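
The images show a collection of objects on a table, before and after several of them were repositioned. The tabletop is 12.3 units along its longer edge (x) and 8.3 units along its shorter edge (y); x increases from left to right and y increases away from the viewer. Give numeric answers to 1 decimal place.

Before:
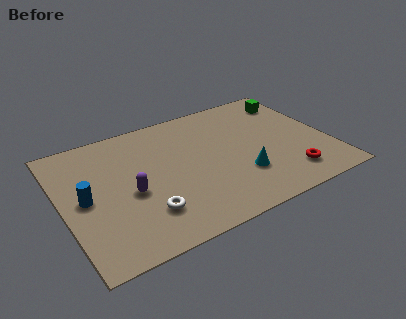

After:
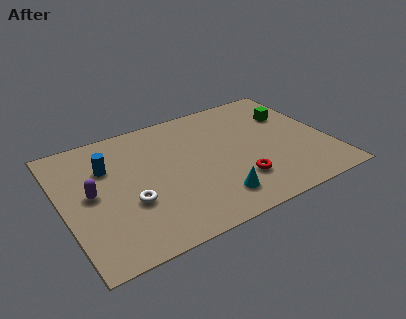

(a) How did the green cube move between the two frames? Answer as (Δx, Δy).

(-0.3, -1.0)

The green cube started near (11.2, 6.7) and ended near (10.9, 5.7).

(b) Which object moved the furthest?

the red torus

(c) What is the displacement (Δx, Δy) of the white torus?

(-0.6, 0.9)

From the two frames, the white torus sits at roughly (3.5, 2.1) before and (2.9, 3.0) after.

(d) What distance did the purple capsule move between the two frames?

1.8

From (3.0, 3.6) to (1.3, 4.3), the purple capsule covered √(1.7² + 0.7²) ≈ 1.8 units.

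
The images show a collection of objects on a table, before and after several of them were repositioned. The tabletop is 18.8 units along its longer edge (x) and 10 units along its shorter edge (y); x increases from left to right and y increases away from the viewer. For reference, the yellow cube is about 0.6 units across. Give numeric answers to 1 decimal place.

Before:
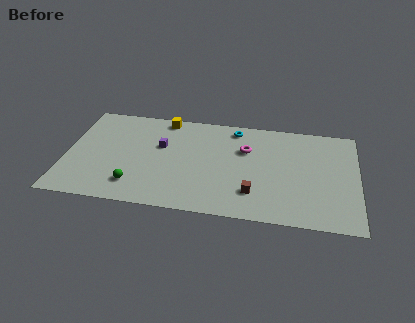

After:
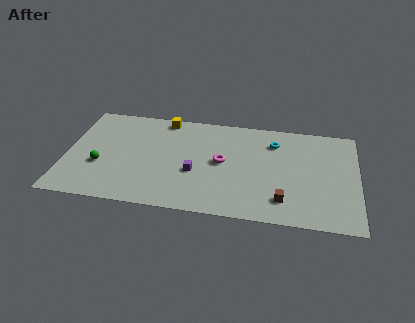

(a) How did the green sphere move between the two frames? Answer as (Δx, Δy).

(-2.3, 1.6)

From the two frames, the green sphere sits at roughly (4.6, 2.1) before and (2.3, 3.7) after.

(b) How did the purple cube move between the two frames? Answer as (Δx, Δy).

(2.3, -2.3)

The purple cube started near (6.1, 6.2) and ended near (8.4, 3.9).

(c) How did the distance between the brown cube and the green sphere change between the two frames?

+4.3

Before: roughly 7.6 units apart; after: 11.9. That's 4.3 units further apart.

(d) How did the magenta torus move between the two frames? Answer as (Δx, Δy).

(-1.5, -1.5)

From the two frames, the magenta torus sits at roughly (11.6, 6.7) before and (10.1, 5.2) after.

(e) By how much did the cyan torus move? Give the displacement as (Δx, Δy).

(2.6, -1.0)

From the two frames, the cyan torus sits at roughly (10.8, 8.7) before and (13.4, 7.7) after.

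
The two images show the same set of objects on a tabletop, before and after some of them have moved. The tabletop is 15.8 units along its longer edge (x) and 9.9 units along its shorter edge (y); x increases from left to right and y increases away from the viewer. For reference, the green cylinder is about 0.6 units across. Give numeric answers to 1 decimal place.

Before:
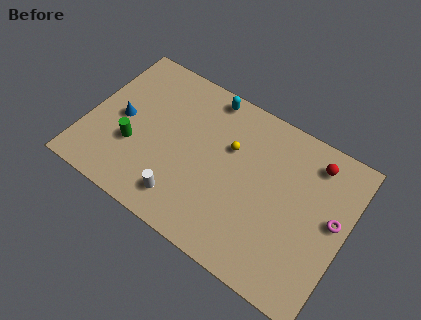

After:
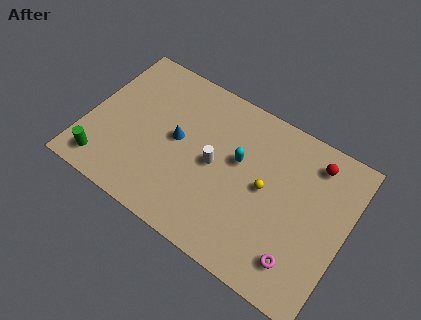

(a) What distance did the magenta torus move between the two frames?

3.7

The magenta torus was near (15.0, 5.4) before and (13.5, 2.0) after, so it travelled √(1.5² + 3.4²) ≈ 3.7 units.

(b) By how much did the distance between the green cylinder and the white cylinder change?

+3.4

The distance was about 3.8 in the first image and 7.2 in the second, so they moved 3.4 units further apart.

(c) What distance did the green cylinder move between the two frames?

2.5

The green cylinder was near (3.0, 3.5) before and (1.5, 1.5) after, so it travelled √(1.5² + 2.0²) ≈ 2.5 units.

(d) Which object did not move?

the red sphere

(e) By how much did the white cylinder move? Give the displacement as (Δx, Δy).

(1.4, 3.1)

From the two frames, the white cylinder sits at roughly (6.4, 1.8) before and (7.8, 4.9) after.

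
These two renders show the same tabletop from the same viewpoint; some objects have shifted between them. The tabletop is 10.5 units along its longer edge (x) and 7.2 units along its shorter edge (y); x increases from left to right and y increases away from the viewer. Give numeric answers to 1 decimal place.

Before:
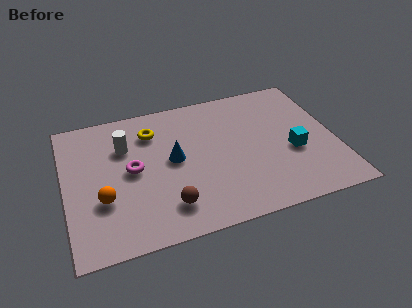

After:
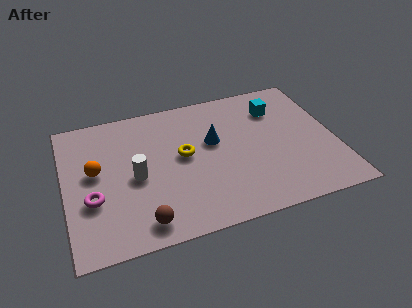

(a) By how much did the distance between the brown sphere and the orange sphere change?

+0.8

Before: roughly 2.6 units apart; after: 3.4. That's 0.8 units further apart.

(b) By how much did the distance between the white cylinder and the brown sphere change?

-1.5

Before: roughly 3.8 units apart; after: 2.3. That's 1.5 units closer together.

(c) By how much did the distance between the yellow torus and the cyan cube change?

-1.8

They were about 5.9 units apart before and 4.1 after — 1.8 units closer together.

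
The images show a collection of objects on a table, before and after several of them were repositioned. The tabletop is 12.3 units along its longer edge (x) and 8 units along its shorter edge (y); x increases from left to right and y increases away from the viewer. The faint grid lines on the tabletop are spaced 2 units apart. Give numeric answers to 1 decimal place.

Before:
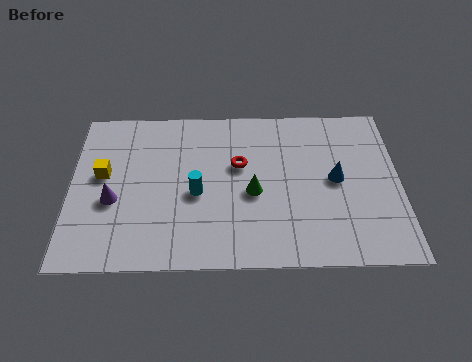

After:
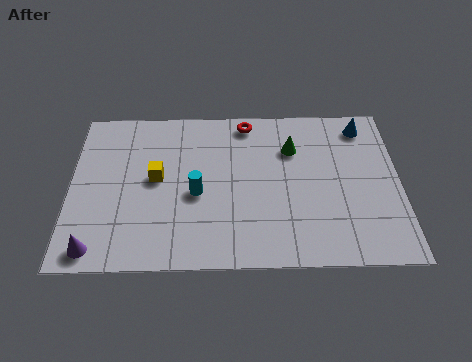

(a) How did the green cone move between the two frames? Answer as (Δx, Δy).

(1.5, 2.2)

The green cone started near (6.8, 3.5) and ended near (8.3, 5.7).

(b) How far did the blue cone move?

2.9

From (9.9, 4.1) to (11.0, 6.8), the blue cone covered √(1.1² + 2.7²) ≈ 2.9 units.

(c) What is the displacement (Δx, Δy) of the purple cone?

(-0.6, -2.3)

The purple cone started near (1.6, 3.2) and ended near (1.0, 0.9).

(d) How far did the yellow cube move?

2.0

The yellow cube was near (1.2, 4.5) before and (3.2, 4.3) after, so it travelled √(2.0² + 0.2²) ≈ 2.0 units.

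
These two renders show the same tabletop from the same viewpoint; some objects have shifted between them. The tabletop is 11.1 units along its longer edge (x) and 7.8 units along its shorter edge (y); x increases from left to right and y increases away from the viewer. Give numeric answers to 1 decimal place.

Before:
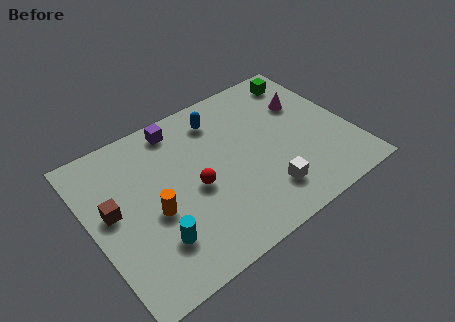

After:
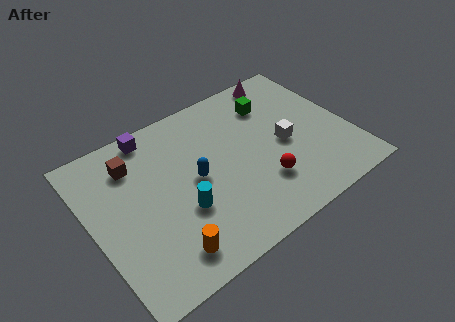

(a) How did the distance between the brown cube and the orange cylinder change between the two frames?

+2.8

Before: roughly 1.9 units apart; after: 4.7. That's 2.8 units further apart.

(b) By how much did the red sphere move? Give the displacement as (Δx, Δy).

(2.7, -1.3)

The red sphere started near (4.3, 3.5) and ended near (7.0, 2.2).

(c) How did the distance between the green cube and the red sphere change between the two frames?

-2.4

They were about 6.3 units apart before and 3.9 after — 2.4 units closer together.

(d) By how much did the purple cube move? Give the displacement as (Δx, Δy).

(-1.1, 0.2)

The purple cube was at about (4.2, 6.8) and moved to about (3.1, 7.0).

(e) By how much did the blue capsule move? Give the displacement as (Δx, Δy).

(-1.5, -2.4)

From the two frames, the blue capsule sits at roughly (5.9, 6.3) before and (4.4, 3.9) after.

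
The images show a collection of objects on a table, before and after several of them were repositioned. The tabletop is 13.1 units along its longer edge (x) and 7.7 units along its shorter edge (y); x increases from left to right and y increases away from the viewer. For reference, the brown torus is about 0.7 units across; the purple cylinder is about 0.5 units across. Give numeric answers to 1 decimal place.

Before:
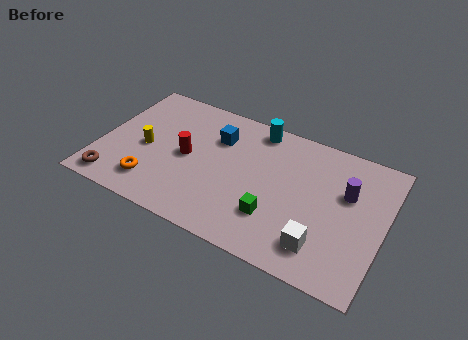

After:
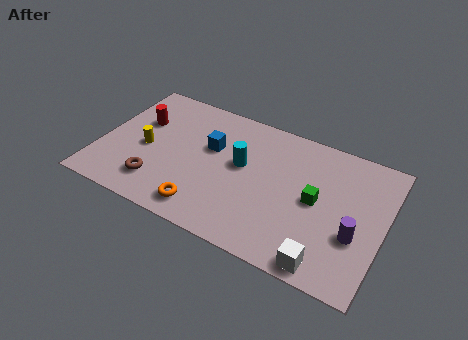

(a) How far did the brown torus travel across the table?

2.0

The brown torus moved from about (1.0, 1.0) to (2.9, 1.7), a distance of √(1.9² + 0.7²) ≈ 2.0.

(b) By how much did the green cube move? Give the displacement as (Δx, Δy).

(1.7, 1.7)

The green cube started near (8.3, 2.2) and ended near (10.0, 3.9).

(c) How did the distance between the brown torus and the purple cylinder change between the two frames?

-1.9

They were about 11.0 units apart before and 9.1 after — 1.9 units closer together.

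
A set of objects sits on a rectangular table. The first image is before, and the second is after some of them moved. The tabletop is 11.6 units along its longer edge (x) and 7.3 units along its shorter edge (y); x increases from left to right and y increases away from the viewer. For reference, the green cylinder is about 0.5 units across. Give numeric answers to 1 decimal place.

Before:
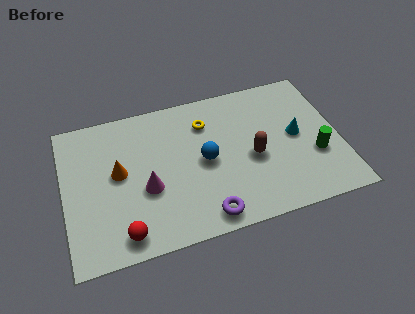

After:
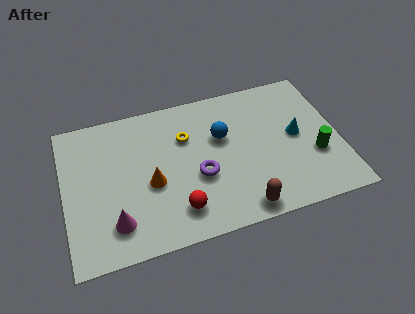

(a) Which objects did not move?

the cyan cone and the green cylinder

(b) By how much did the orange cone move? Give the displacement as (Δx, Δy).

(1.3, -0.9)

The orange cone started near (2.3, 4.0) and ended near (3.6, 3.1).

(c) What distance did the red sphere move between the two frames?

2.4

The red sphere was near (2.3, 1.0) before and (4.6, 1.5) after, so it travelled √(2.3² + 0.5²) ≈ 2.4 units.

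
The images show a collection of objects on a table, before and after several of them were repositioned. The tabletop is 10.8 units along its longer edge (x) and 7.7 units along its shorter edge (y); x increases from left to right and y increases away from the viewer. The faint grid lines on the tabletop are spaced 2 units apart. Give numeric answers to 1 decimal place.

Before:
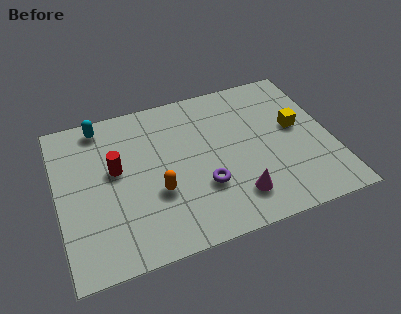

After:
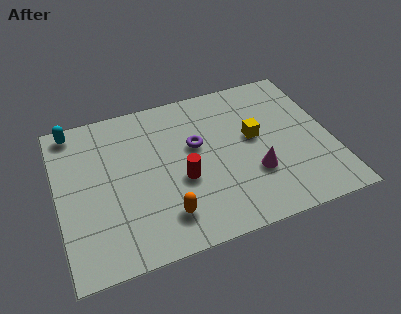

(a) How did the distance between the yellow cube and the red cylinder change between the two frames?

-4.0

They were about 7.2 units apart before and 3.2 after — 4.0 units closer together.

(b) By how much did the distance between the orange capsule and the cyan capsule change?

+1.8

The distance was about 4.4 in the first image and 6.2 in the second, so they moved 1.8 units further apart.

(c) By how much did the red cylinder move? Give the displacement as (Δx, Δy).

(2.5, -1.3)

From the two frames, the red cylinder sits at roughly (2.3, 4.4) before and (4.8, 3.1) after.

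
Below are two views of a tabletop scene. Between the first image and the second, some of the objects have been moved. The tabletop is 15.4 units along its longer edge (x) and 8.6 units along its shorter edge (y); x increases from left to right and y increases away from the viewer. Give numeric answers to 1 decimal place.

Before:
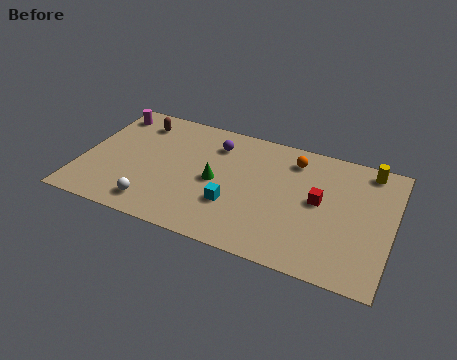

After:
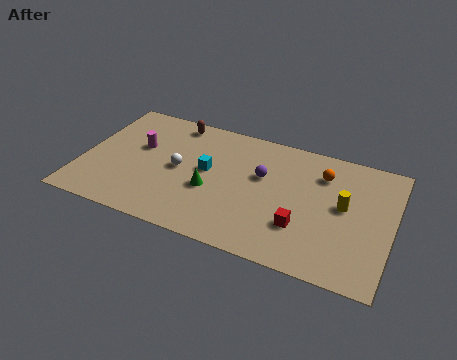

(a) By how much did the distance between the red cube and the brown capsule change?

-1.2

They were about 9.7 units apart before and 8.5 after — 1.2 units closer together.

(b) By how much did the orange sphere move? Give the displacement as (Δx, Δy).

(1.5, -0.5)

From the two frames, the orange sphere sits at roughly (10.3, 7.0) before and (11.8, 6.5) after.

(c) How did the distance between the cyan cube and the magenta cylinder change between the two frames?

-4.6

The distance was about 8.1 in the first image and 3.5 in the second, so they moved 4.6 units closer together.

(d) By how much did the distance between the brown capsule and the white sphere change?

-2.4

Before: roughly 5.8 units apart; after: 3.4. That's 2.4 units closer together.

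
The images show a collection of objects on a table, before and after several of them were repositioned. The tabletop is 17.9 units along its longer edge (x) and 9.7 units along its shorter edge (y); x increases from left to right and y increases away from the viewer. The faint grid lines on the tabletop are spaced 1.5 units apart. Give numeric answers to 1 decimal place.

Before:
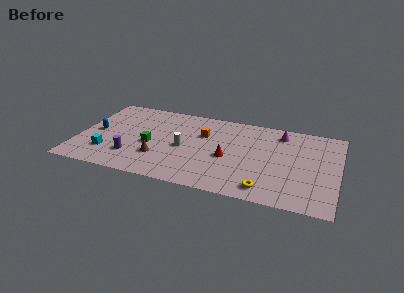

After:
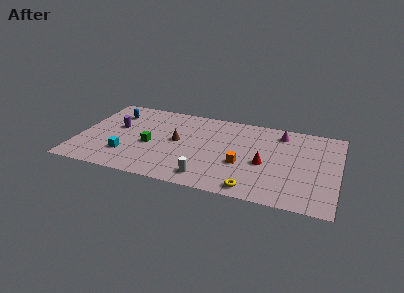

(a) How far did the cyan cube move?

1.3

The cyan cube was near (2.2, 2.5) before and (3.5, 2.6) after, so it travelled √(1.3² + 0.1²) ≈ 1.3 units.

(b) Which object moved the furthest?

the orange cube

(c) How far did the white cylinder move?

3.6

From (7.3, 4.5) to (9.2, 1.5), the white cylinder covered √(1.9² + 3.0²) ≈ 3.6 units.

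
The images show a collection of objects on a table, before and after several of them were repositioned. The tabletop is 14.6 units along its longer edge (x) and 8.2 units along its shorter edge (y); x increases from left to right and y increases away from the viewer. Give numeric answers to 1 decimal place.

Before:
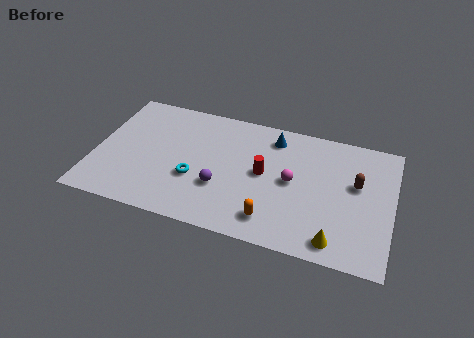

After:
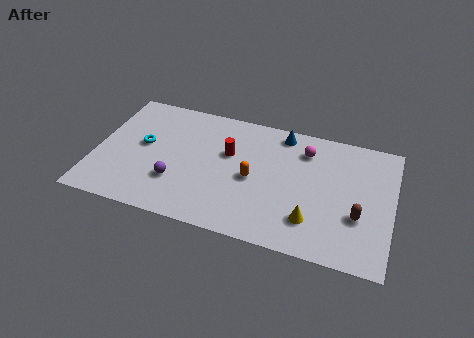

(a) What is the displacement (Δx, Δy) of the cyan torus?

(-2.7, 1.5)

From the two frames, the cyan torus sits at roughly (5.0, 3.0) before and (2.3, 4.5) after.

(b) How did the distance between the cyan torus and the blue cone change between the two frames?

+2.0

They were about 5.2 units apart before and 7.2 after — 2.0 units further apart.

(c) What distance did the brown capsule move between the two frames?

2.0

The brown capsule moved from about (12.8, 4.9) to (13.0, 2.9), a distance of √(0.2² + 2.0²) ≈ 2.0.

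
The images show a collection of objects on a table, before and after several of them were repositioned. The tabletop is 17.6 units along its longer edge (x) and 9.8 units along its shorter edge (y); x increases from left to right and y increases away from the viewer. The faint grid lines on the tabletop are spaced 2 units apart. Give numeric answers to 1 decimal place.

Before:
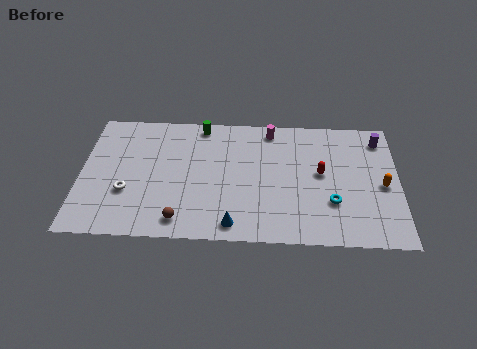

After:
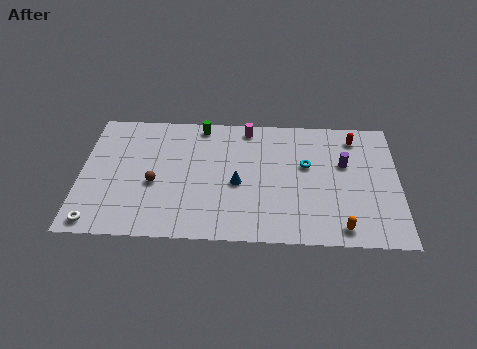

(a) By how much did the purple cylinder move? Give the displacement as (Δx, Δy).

(-2.0, -2.0)

The purple cylinder was at about (16.6, 8.1) and moved to about (14.6, 6.1).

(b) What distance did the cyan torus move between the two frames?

3.1

The cyan torus moved from about (13.9, 3.1) to (12.5, 5.9), a distance of √(1.4² + 2.8²) ≈ 3.1.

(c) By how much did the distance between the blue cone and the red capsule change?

+1.3

Before: roughly 6.3 units apart; after: 7.6. That's 1.3 units further apart.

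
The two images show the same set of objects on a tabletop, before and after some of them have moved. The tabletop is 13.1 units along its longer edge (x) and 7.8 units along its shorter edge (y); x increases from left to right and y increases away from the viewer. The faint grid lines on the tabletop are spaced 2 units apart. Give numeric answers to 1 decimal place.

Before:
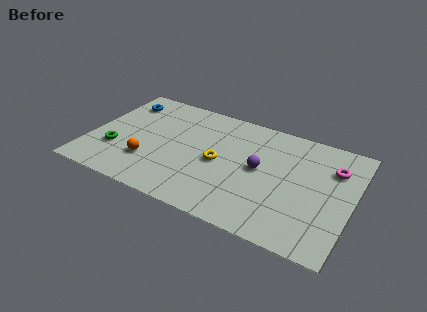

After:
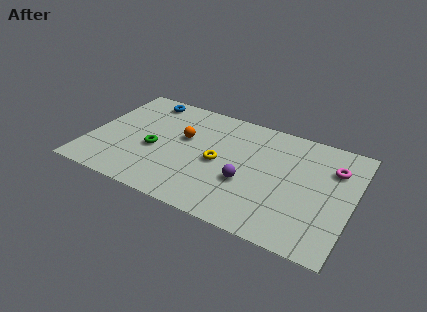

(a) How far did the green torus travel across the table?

2.1

From (1.4, 2.5) to (3.3, 3.3), the green torus covered √(1.9² + 0.8²) ≈ 2.1 units.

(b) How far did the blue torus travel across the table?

1.3

The blue torus was near (1.2, 6.2) before and (2.3, 6.8) after, so it travelled √(1.1² + 0.6²) ≈ 1.3 units.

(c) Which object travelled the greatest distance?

the orange sphere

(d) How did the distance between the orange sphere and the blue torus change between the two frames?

-1.2

They were about 4.3 units apart before and 3.1 after — 1.2 units closer together.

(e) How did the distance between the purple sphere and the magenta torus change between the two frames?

+1.0

They were about 3.8 units apart before and 4.8 after — 1.0 units further apart.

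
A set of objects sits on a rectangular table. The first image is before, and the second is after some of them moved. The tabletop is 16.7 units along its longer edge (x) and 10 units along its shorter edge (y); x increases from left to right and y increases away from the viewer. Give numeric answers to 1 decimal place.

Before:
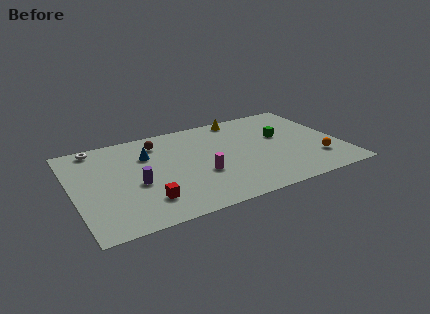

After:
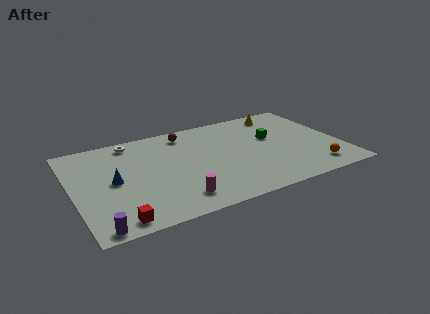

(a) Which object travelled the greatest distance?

the purple cylinder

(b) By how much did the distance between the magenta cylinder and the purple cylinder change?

+1.0

The distance was about 4.0 in the first image and 5.0 in the second, so they moved 1.0 units further apart.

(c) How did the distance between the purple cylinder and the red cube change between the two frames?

-0.7

They were about 1.9 units apart before and 1.2 after — 0.7 units closer together.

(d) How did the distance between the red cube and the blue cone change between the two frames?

-0.8

Before: roughly 4.7 units apart; after: 3.9. That's 0.8 units closer together.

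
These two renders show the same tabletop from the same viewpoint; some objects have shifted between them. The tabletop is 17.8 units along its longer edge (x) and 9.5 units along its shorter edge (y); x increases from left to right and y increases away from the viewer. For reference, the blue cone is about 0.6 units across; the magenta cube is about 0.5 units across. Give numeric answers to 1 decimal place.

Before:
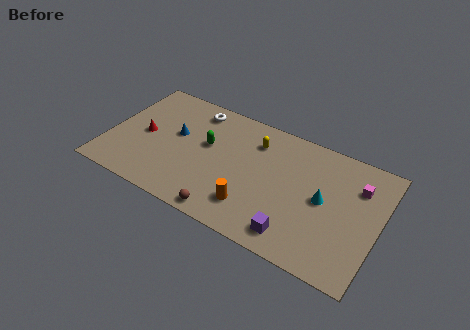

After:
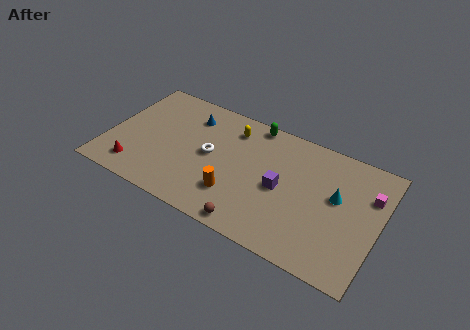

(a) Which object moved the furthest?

the green capsule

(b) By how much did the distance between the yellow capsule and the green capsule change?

-1.7

The distance was about 3.4 in the first image and 1.7 in the second, so they moved 1.7 units closer together.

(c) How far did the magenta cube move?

0.9

The magenta cube moved from about (16.2, 6.9) to (17.0, 6.6), a distance of √(0.8² + 0.3²) ≈ 0.9.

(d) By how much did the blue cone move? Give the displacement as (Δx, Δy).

(0.7, 1.9)

The blue cone started near (4.3, 5.5) and ended near (5.0, 7.4).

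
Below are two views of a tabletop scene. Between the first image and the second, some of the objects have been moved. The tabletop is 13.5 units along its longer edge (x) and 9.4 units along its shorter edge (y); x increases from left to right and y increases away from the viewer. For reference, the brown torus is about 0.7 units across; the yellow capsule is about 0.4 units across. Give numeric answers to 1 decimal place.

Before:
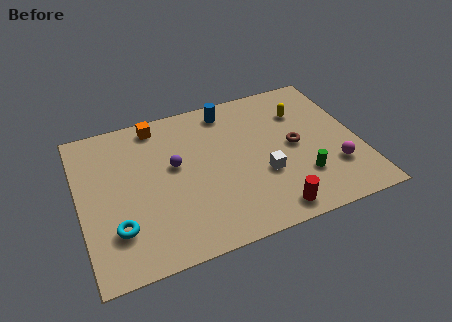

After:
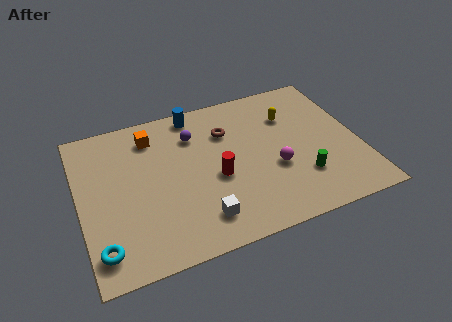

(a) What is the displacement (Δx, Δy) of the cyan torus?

(-0.8, -0.9)

The cyan torus started near (1.6, 2.5) and ended near (0.8, 1.6).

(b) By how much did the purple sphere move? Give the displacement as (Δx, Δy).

(1.1, 1.6)

The purple sphere started near (4.6, 5.4) and ended near (5.7, 7.0).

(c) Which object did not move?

the green cylinder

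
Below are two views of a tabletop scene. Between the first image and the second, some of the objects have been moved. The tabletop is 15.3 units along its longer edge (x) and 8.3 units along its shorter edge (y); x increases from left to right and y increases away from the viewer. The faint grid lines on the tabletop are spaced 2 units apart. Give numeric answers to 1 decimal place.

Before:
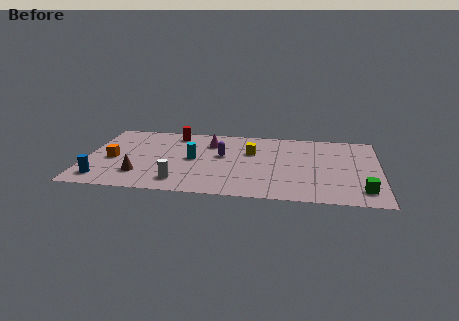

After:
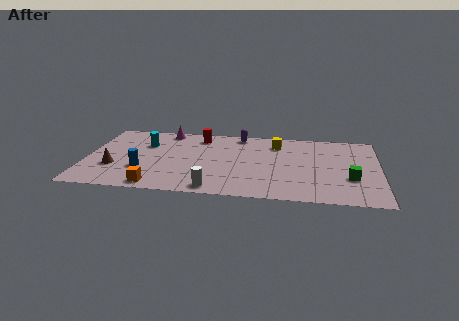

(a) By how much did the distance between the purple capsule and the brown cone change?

+2.9

The distance was about 5.0 in the first image and 7.9 in the second, so they moved 2.9 units further apart.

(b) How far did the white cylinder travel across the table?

1.9

The white cylinder was near (5.0, 1.5) before and (6.8, 0.9) after, so it travelled √(1.8² + 0.6²) ≈ 1.9 units.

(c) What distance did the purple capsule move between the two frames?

2.7

From (7.1, 4.8) to (7.9, 7.4), the purple capsule covered √(0.8² + 2.6²) ≈ 2.7 units.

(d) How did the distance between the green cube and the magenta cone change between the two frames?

+1.6

Before: roughly 9.2 units apart; after: 10.8. That's 1.6 units further apart.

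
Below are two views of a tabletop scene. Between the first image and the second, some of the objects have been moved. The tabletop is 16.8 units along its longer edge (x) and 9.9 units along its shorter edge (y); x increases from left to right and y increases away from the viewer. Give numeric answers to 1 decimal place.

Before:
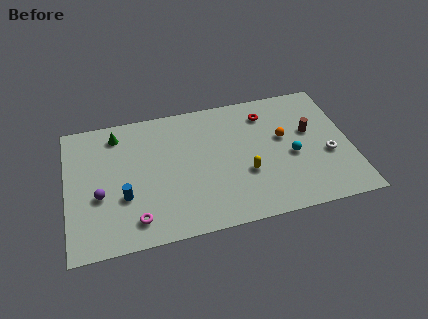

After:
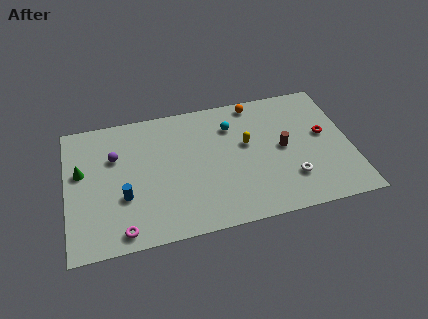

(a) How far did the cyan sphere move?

4.6

The cyan sphere was near (13.3, 4.3) before and (9.9, 7.4) after, so it travelled √(3.4² + 3.1²) ≈ 4.6 units.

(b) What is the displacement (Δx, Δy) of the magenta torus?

(-0.8, -0.6)

The magenta torus started near (3.9, 1.7) and ended near (3.1, 1.1).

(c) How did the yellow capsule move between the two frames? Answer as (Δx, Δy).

(0.2, 2.2)

The yellow capsule started near (10.5, 3.6) and ended near (10.7, 5.8).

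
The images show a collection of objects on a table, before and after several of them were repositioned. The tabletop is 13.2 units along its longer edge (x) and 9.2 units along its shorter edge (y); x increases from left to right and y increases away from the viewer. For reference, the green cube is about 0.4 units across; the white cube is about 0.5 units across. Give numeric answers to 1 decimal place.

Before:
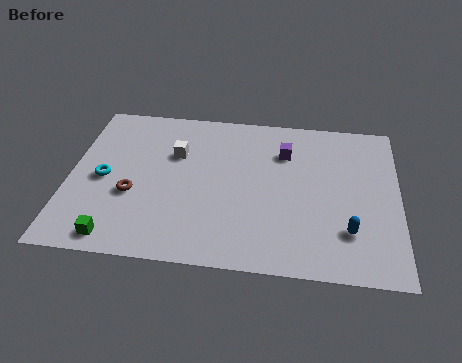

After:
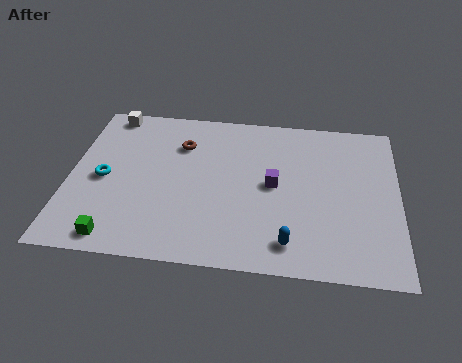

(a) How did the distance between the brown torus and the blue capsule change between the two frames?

-1.8

They were about 8.7 units apart before and 6.9 after — 1.8 units closer together.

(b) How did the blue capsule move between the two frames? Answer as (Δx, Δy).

(-2.3, -0.9)

The blue capsule was at about (11.2, 2.4) and moved to about (8.9, 1.5).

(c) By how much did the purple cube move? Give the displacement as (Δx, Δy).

(-0.4, -2.0)

From the two frames, the purple cube sits at roughly (8.6, 6.7) before and (8.2, 4.7) after.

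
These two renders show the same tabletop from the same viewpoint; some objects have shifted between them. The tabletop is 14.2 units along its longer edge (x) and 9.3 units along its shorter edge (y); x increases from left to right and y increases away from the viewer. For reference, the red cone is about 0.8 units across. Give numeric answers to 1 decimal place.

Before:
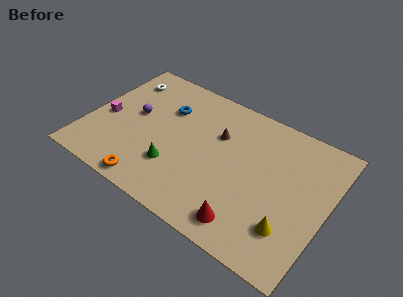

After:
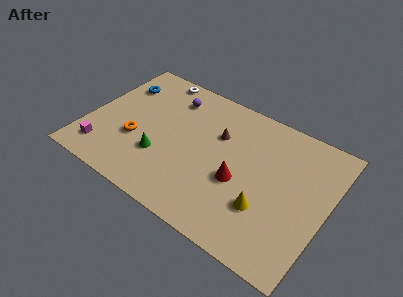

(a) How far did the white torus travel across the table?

2.1

The white torus moved from about (1.4, 7.4) to (3.2, 8.5), a distance of √(1.8² + 1.1²) ≈ 2.1.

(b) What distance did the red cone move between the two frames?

2.6

From (10.1, 1.4) to (9.2, 3.8), the red cone covered √(0.9² + 2.4²) ≈ 2.6 units.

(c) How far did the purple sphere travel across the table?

2.9

From (2.6, 5.1) to (4.4, 7.4), the purple sphere covered √(1.8² + 2.3²) ≈ 2.9 units.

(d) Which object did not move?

the brown cone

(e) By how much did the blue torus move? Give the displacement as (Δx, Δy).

(-3.0, 0.4)

From the two frames, the blue torus sits at roughly (4.3, 6.5) before and (1.3, 6.9) after.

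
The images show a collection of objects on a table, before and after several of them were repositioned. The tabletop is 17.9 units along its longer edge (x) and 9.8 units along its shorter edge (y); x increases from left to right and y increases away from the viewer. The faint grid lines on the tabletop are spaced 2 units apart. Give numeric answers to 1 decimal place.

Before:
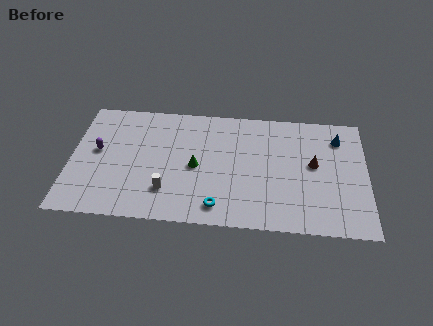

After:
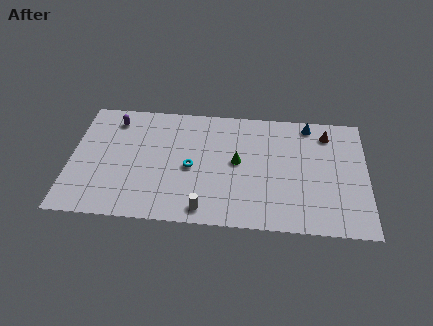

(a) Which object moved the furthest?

the cyan torus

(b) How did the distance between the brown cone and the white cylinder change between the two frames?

+0.7

The distance was about 9.3 in the first image and 10.0 in the second, so they moved 0.7 units further apart.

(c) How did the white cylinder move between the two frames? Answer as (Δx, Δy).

(2.3, -1.3)

From the two frames, the white cylinder sits at roughly (5.9, 2.5) before and (8.2, 1.2) after.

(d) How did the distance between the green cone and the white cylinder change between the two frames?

+1.7

The distance was about 2.7 in the first image and 4.4 in the second, so they moved 1.7 units further apart.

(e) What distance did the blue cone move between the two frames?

2.1

The blue cone was near (16.2, 7.7) before and (14.4, 8.7) after, so it travelled √(1.8² + 1.0²) ≈ 2.1 units.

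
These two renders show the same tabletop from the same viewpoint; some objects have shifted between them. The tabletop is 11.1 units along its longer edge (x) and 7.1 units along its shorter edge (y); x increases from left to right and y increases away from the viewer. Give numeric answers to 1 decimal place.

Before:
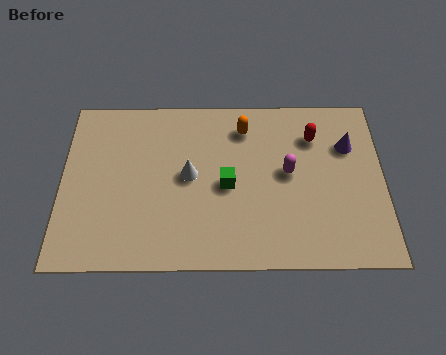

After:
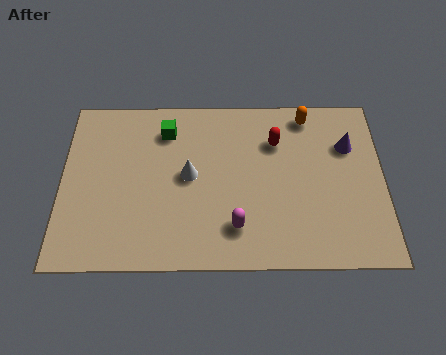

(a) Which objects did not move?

the purple cone and the white cone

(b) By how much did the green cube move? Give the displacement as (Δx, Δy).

(-2.1, 2.3)

From the two frames, the green cube sits at roughly (5.7, 3.3) before and (3.6, 5.6) after.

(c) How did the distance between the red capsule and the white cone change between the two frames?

-1.3

They were about 4.6 units apart before and 3.3 after — 1.3 units closer together.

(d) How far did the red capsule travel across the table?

1.3

The red capsule was near (8.7, 5.3) before and (7.4, 5.1) after, so it travelled √(1.3² + 0.2²) ≈ 1.3 units.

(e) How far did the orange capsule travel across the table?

2.3

The orange capsule was near (6.3, 5.7) before and (8.5, 6.2) after, so it travelled √(2.2² + 0.5²) ≈ 2.3 units.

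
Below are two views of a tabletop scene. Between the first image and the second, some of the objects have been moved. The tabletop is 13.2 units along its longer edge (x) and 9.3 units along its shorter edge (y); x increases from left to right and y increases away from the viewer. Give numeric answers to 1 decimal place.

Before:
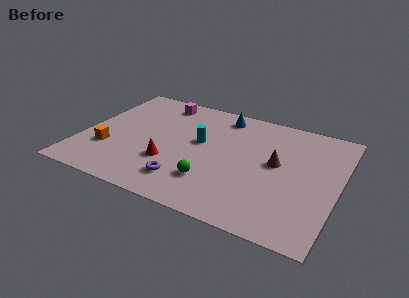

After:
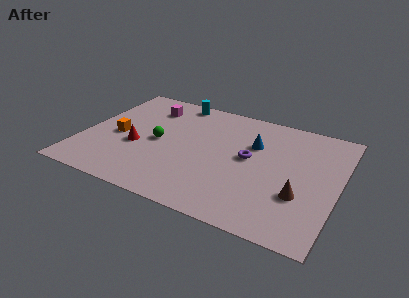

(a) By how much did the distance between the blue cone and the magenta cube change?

+2.5

They were about 3.3 units apart before and 5.8 after — 2.5 units further apart.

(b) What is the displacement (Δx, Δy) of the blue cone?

(1.9, -1.8)

From the two frames, the blue cone sits at roughly (6.8, 8.0) before and (8.7, 6.2) after.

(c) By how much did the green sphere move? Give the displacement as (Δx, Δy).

(-3.1, 2.1)

From the two frames, the green sphere sits at roughly (7.0, 2.4) before and (3.9, 4.5) after.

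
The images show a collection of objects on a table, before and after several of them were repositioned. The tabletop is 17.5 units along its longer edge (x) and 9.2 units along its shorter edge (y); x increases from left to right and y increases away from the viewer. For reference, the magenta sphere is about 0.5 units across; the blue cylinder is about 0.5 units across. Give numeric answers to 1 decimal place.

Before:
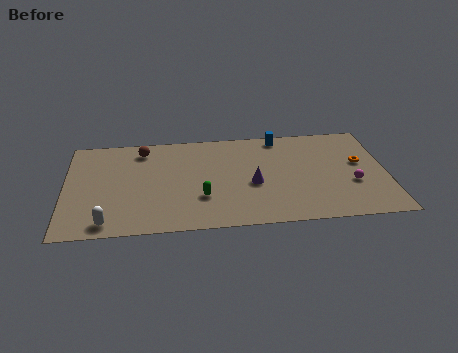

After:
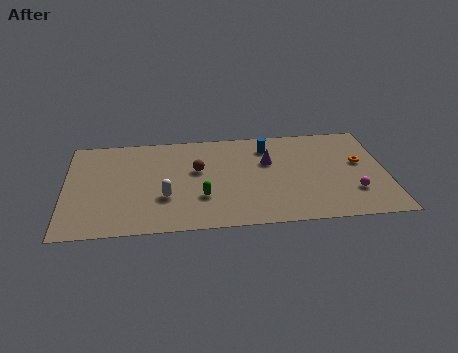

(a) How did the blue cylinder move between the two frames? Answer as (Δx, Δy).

(-0.7, -0.9)

The blue cylinder was at about (11.8, 8.2) and moved to about (11.1, 7.3).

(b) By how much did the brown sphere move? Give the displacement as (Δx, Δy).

(3.0, -2.2)

The brown sphere started near (4.2, 7.7) and ended near (7.2, 5.5).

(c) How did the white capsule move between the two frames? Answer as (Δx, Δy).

(3.1, 2.0)

The white capsule started near (2.3, 1.1) and ended near (5.4, 3.1).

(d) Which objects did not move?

the orange torus and the green capsule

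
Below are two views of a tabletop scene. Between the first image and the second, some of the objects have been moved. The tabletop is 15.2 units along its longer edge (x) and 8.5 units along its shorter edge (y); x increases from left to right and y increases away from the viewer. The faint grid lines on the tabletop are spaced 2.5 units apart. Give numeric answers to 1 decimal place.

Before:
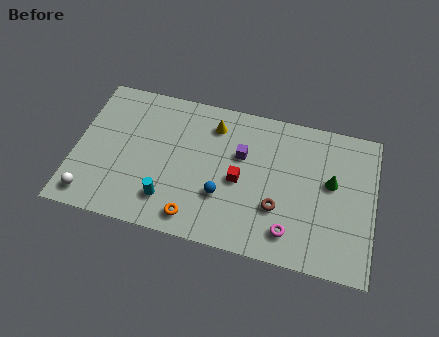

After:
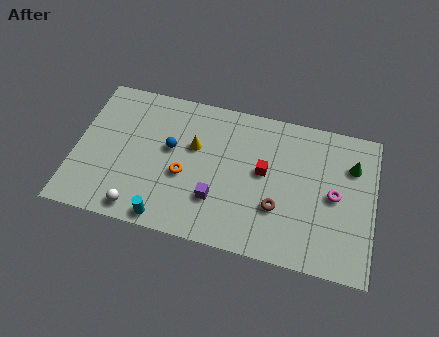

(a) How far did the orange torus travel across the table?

2.4

From (6.3, 1.2) to (5.6, 3.5), the orange torus covered √(0.7² + 2.3²) ≈ 2.4 units.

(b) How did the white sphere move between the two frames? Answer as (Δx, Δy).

(2.5, -0.2)

From the two frames, the white sphere sits at roughly (1.0, 1.2) before and (3.5, 1.0) after.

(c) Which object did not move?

the brown torus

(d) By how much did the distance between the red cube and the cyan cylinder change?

+2.1

They were about 4.0 units apart before and 6.1 after — 2.1 units further apart.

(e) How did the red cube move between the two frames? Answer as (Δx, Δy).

(1.2, 0.8)

From the two frames, the red cube sits at roughly (8.4, 3.9) before and (9.6, 4.7) after.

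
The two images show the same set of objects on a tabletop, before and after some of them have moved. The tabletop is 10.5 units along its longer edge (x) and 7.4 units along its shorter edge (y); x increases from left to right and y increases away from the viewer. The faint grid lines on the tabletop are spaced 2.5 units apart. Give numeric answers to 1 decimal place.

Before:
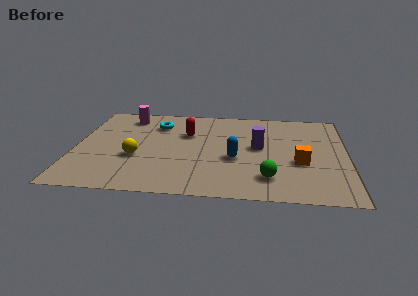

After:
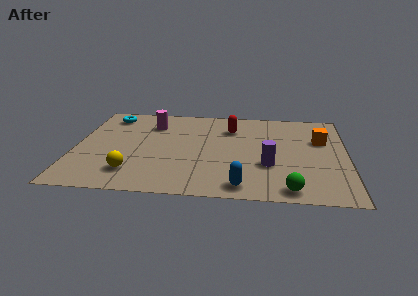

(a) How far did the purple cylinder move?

1.5

From (7.1, 4.0) to (7.5, 2.6), the purple cylinder covered √(0.4² + 1.4²) ≈ 1.5 units.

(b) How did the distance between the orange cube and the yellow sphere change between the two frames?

+1.6

They were about 6.3 units apart before and 7.9 after — 1.6 units further apart.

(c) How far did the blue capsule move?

2.1

From (6.2, 3.0) to (6.5, 0.9), the blue capsule covered √(0.3² + 2.1²) ≈ 2.1 units.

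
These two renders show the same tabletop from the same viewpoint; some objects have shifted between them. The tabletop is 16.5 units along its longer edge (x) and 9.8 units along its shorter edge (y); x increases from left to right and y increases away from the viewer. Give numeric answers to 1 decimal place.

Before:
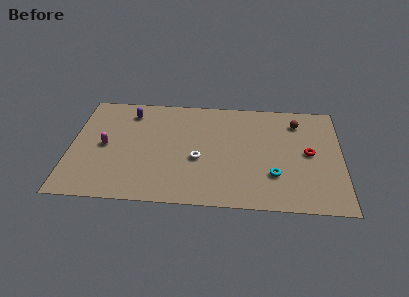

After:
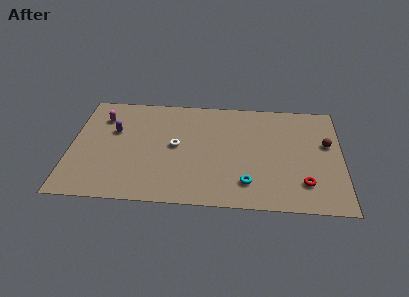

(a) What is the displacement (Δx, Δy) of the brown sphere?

(1.8, -1.9)

From the two frames, the brown sphere sits at roughly (13.8, 7.8) before and (15.6, 5.9) after.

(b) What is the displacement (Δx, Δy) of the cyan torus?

(-1.6, -0.8)

The cyan torus started near (12.4, 2.9) and ended near (10.8, 2.1).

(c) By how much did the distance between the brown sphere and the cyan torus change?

+1.0

Before: roughly 5.1 units apart; after: 6.1. That's 1.0 units further apart.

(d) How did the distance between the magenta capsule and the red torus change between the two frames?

+1.0

Before: roughly 12.4 units apart; after: 13.4. That's 1.0 units further apart.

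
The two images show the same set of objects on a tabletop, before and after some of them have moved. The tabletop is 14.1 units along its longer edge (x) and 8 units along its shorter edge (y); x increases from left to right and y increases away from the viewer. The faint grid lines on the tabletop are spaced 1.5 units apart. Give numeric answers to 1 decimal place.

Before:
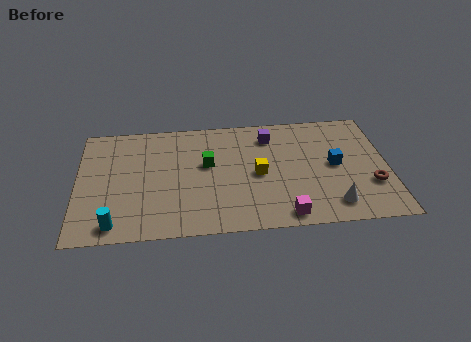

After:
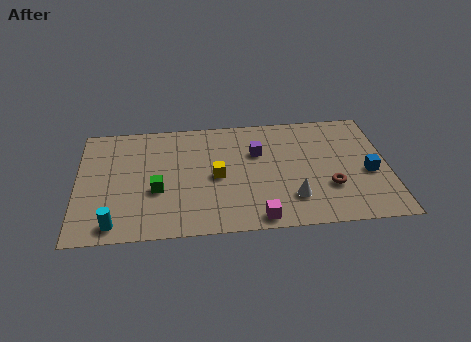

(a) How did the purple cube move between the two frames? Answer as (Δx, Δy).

(-0.6, -1.1)

The purple cube was at about (8.8, 6.4) and moved to about (8.2, 5.3).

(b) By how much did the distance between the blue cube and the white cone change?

+1.1

Before: roughly 2.7 units apart; after: 3.8. That's 1.1 units further apart.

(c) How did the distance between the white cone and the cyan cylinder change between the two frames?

-1.7

The distance was about 9.8 in the first image and 8.1 in the second, so they moved 1.7 units closer together.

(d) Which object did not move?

the cyan cylinder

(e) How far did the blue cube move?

1.7

The blue cube was near (11.7, 4.1) before and (13.2, 3.4) after, so it travelled √(1.5² + 0.7²) ≈ 1.7 units.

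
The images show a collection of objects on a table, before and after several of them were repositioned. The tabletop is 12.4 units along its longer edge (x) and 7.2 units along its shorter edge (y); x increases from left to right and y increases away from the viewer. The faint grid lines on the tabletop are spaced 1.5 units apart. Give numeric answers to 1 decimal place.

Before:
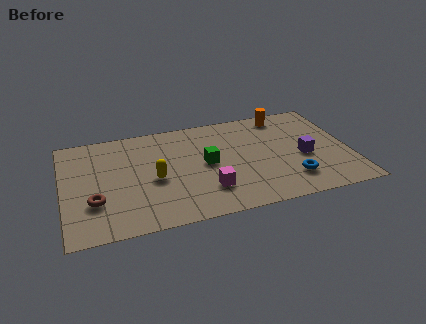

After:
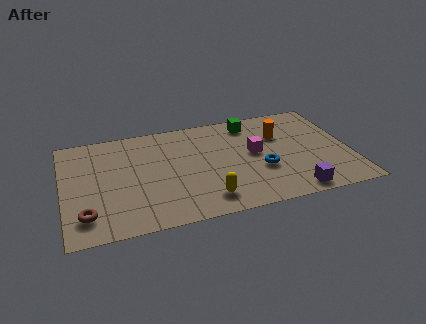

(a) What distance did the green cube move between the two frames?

3.2

From (6.2, 3.7) to (8.3, 6.1), the green cube covered √(2.1² + 2.4²) ≈ 3.2 units.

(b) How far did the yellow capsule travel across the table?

2.8

The yellow capsule moved from about (3.9, 3.2) to (6.0, 1.3), a distance of √(2.1² + 1.9²) ≈ 2.8.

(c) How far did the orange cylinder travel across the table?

1.4

The orange cylinder moved from about (9.8, 6.3) to (9.5, 4.9), a distance of √(0.3² + 1.4²) ≈ 1.4.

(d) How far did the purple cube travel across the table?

2.4

The purple cube was near (10.4, 3.1) before and (9.7, 0.8) after, so it travelled √(0.7² + 2.3²) ≈ 2.4 units.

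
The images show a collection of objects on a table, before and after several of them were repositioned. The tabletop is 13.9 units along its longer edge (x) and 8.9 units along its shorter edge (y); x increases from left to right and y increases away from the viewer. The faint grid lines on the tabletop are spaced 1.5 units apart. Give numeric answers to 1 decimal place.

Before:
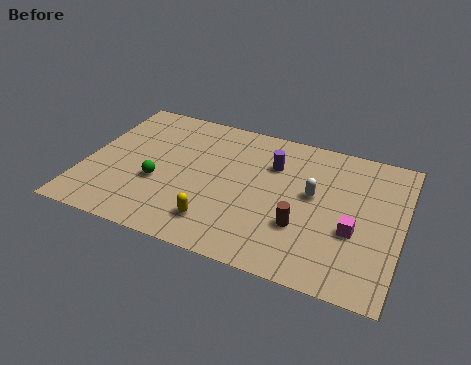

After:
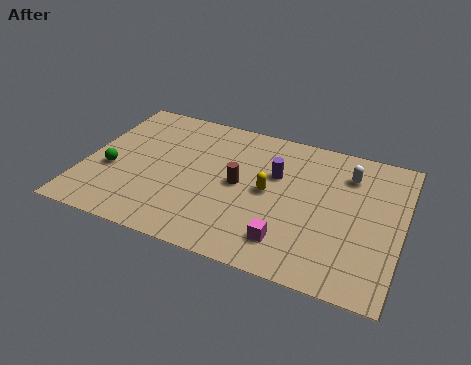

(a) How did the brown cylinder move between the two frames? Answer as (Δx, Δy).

(-2.9, 1.6)

The brown cylinder was at about (9.7, 2.9) and moved to about (6.8, 4.5).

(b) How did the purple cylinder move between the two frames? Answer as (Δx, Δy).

(0.2, -0.6)

From the two frames, the purple cylinder sits at roughly (8.1, 6.3) before and (8.3, 5.7) after.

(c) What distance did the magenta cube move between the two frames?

3.1

From (11.9, 3.4) to (9.2, 1.8), the magenta cube covered √(2.7² + 1.6²) ≈ 3.1 units.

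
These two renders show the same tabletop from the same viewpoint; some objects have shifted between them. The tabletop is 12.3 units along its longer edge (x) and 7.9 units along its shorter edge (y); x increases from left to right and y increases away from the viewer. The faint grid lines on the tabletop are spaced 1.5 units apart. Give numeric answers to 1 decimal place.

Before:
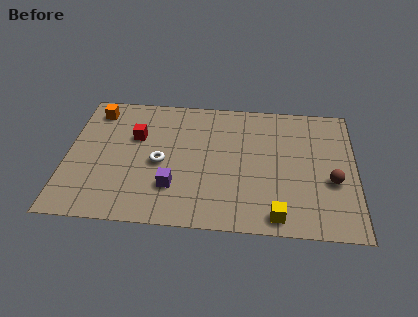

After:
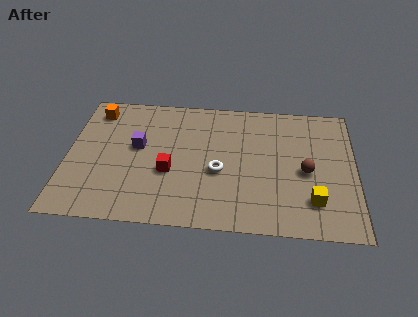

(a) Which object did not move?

the orange cube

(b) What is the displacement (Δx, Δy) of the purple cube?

(-1.6, 2.3)

The purple cube started near (4.6, 2.2) and ended near (3.0, 4.5).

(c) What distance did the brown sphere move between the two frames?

1.2

From (11.3, 3.1) to (10.2, 3.6), the brown sphere covered √(1.1² + 0.5²) ≈ 1.2 units.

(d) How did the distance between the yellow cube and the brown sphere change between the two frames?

-1.5

The distance was about 3.2 in the first image and 1.7 in the second, so they moved 1.5 units closer together.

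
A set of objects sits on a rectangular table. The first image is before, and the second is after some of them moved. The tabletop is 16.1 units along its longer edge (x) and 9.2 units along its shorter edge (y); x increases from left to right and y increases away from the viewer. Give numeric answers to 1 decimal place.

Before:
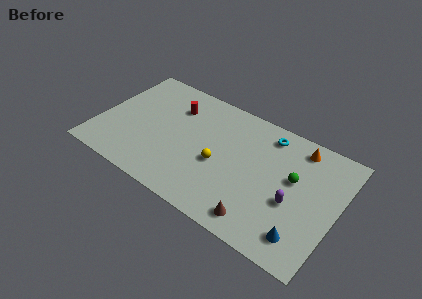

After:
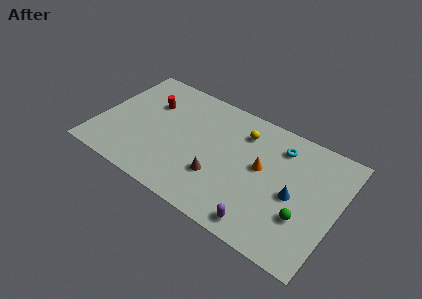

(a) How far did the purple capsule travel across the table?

3.1

The purple capsule moved from about (13.3, 3.7) to (11.7, 1.1), a distance of √(1.6² + 2.6²) ≈ 3.1.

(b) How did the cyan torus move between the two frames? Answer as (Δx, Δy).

(0.9, -0.5)

The cyan torus started near (11.0, 7.8) and ended near (11.9, 7.3).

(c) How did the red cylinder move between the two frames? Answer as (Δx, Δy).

(-1.6, -0.5)

The red cylinder was at about (4.7, 6.8) and moved to about (3.1, 6.3).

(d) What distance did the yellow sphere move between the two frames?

3.4

The yellow sphere moved from about (8.3, 3.9) to (9.4, 7.1), a distance of √(1.1² + 3.2²) ≈ 3.4.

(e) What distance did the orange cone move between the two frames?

3.5

From (13.1, 7.9) to (11.0, 5.1), the orange cone covered √(2.1² + 2.8²) ≈ 3.5 units.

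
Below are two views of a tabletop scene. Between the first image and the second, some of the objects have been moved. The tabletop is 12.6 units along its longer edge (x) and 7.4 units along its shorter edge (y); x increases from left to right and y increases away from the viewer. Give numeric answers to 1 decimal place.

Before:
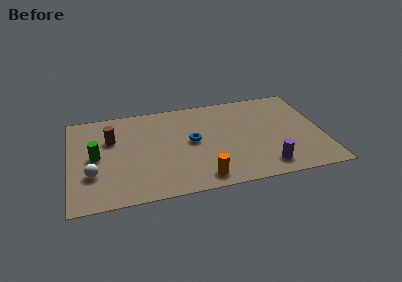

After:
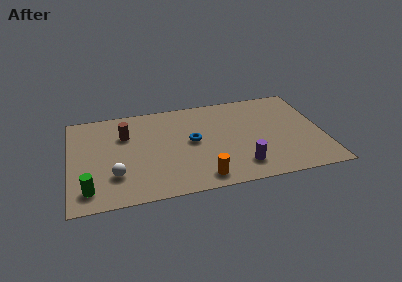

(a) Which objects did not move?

the orange cylinder and the blue torus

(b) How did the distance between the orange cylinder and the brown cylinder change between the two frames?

-0.3

The distance was about 5.8 in the first image and 5.5 in the second, so they moved 0.3 units closer together.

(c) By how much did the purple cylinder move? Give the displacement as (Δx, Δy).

(-1.2, 0.3)

The purple cylinder started near (9.6, 1.2) and ended near (8.4, 1.5).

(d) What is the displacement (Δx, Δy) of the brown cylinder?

(0.7, 0.2)

The brown cylinder started near (2.1, 4.9) and ended near (2.8, 5.1).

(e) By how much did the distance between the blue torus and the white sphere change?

-0.9

They were about 5.2 units apart before and 4.3 after — 0.9 units closer together.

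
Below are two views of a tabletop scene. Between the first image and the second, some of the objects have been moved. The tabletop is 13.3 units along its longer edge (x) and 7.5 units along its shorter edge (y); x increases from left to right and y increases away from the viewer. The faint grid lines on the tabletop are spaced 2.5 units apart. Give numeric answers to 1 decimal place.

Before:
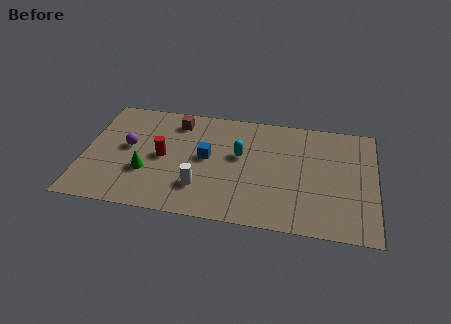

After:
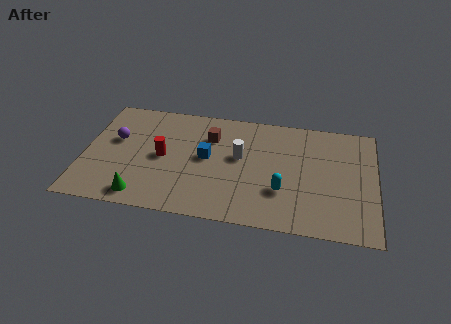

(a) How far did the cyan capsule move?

2.8

The cyan capsule was near (7.1, 4.4) before and (9.1, 2.4) after, so it travelled √(2.0² + 2.0²) ≈ 2.8 units.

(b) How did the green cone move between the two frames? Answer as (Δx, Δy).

(-0.1, -1.6)

The green cone started near (2.9, 2.6) and ended near (2.8, 1.0).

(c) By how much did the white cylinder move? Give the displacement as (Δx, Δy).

(1.7, 2.3)

The white cylinder started near (5.4, 2.0) and ended near (7.1, 4.3).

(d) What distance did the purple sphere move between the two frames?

0.7

From (2.0, 4.1) to (1.4, 4.5), the purple sphere covered √(0.6² + 0.4²) ≈ 0.7 units.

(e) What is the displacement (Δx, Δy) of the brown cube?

(1.6, -0.8)

From the two frames, the brown cube sits at roughly (4.1, 6.2) before and (5.7, 5.4) after.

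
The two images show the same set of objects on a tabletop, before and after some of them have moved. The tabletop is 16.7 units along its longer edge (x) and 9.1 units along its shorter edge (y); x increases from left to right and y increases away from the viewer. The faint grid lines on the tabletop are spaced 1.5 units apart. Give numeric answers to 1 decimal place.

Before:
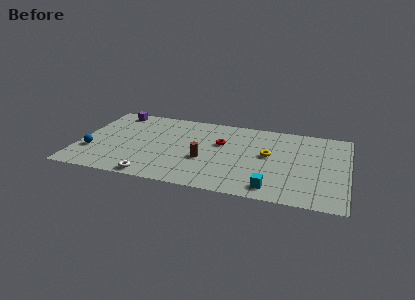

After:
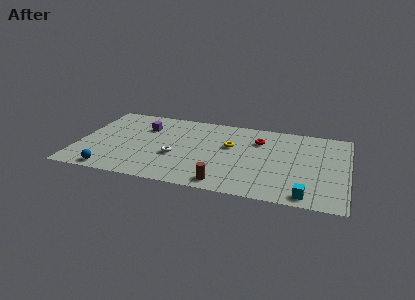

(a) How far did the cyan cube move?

2.1

The cyan cube moved from about (12.2, 1.3) to (14.3, 1.0), a distance of √(2.1² + 0.3²) ≈ 2.1.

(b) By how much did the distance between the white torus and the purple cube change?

-4.1

Before: roughly 7.8 units apart; after: 3.7. That's 4.1 units closer together.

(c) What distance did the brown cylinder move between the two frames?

2.8

From (7.9, 3.5) to (9.3, 1.1), the brown cylinder covered √(1.4² + 2.4²) ≈ 2.8 units.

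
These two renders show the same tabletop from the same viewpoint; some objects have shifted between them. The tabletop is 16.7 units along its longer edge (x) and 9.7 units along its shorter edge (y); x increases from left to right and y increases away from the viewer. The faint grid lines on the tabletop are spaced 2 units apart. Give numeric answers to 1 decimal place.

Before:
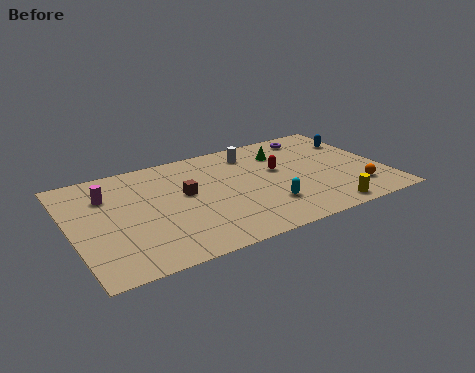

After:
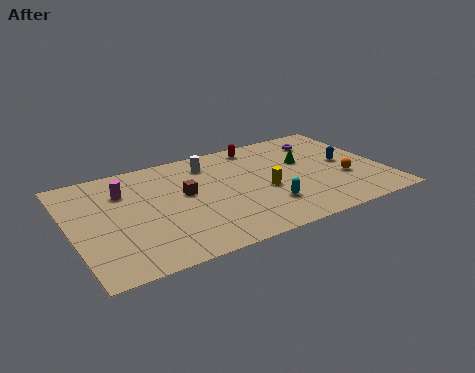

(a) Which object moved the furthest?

the yellow cylinder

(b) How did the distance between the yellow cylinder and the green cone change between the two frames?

-3.3

Before: roughly 6.4 units apart; after: 3.1. That's 3.3 units closer together.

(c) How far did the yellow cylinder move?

4.2

From (13.0, 1.0) to (10.2, 4.1), the yellow cylinder covered √(2.8² + 3.1²) ≈ 4.2 units.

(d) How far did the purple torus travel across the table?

0.7

The purple torus was near (13.6, 8.3) before and (14.0, 7.7) after, so it travelled √(0.4² + 0.6²) ≈ 0.7 units.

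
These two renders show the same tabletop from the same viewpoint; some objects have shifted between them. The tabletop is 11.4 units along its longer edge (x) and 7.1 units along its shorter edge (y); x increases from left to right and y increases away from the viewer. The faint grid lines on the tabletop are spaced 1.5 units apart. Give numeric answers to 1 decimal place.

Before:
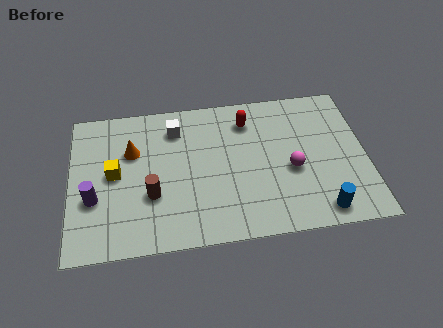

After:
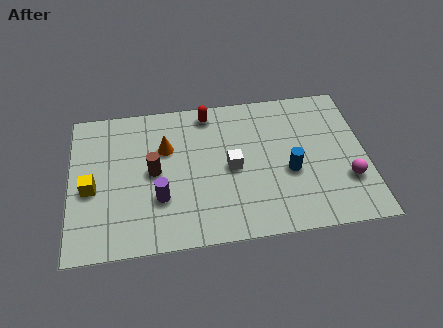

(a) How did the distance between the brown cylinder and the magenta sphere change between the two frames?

+2.1

They were about 5.4 units apart before and 7.5 after — 2.1 units further apart.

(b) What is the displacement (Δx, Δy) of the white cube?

(2.1, -2.2)

The white cube started near (4.1, 5.6) and ended near (6.2, 3.4).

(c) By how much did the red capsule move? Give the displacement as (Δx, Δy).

(-1.5, 0.6)

The red capsule started near (6.9, 5.6) and ended near (5.4, 6.2).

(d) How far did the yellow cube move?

1.1

From (1.7, 3.7) to (0.8, 3.1), the yellow cube covered √(0.9² + 0.6²) ≈ 1.1 units.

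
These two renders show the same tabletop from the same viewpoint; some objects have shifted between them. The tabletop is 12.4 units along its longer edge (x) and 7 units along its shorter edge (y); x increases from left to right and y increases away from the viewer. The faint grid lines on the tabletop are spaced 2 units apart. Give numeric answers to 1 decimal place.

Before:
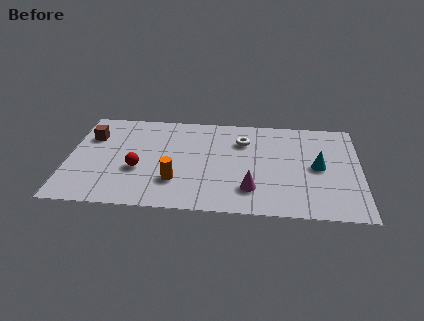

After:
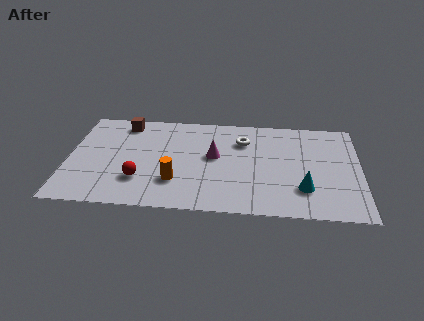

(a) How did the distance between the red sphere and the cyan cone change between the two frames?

-0.7

The distance was about 7.6 in the first image and 6.9 in the second, so they moved 0.7 units closer together.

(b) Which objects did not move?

the orange cylinder and the white torus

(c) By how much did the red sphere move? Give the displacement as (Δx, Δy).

(0.1, -0.7)

The red sphere was at about (3.0, 2.7) and moved to about (3.1, 2.0).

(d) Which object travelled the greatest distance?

the magenta cone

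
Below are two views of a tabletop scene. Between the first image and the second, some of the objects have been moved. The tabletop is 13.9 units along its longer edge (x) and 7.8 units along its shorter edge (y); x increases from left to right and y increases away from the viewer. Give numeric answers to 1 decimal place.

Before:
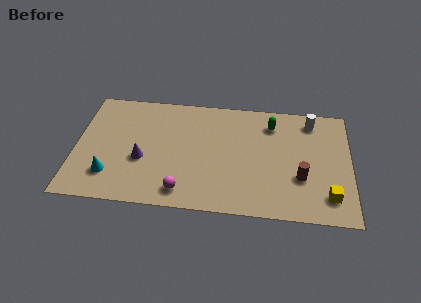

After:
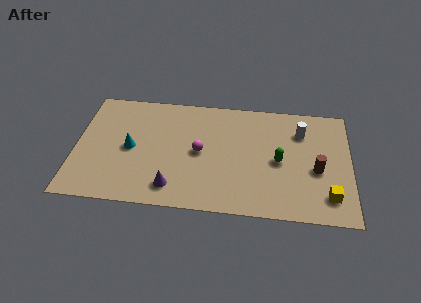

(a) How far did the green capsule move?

2.5

From (9.9, 6.2) to (10.3, 3.7), the green capsule covered √(0.4² + 2.5²) ≈ 2.5 units.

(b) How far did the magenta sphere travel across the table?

2.8

The magenta sphere was near (5.5, 1.2) before and (6.3, 3.9) after, so it travelled √(0.8² + 2.7²) ≈ 2.8 units.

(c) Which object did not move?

the yellow cube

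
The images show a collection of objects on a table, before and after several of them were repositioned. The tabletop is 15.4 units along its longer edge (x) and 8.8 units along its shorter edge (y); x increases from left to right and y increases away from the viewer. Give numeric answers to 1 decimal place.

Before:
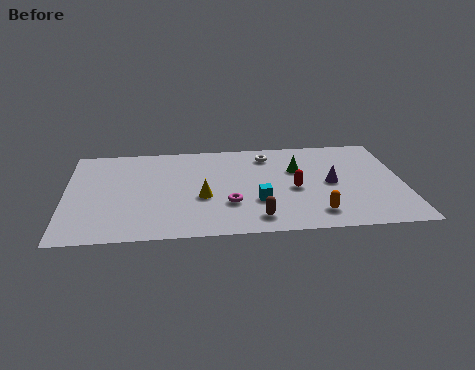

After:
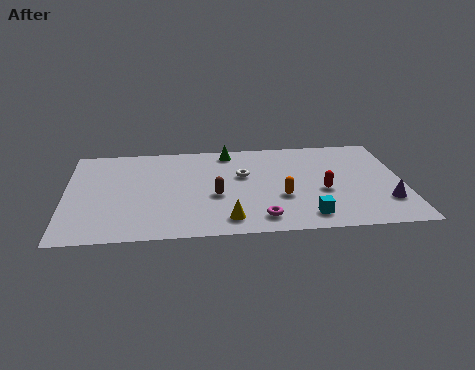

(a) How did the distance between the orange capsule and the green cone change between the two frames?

+0.9

Before: roughly 4.2 units apart; after: 5.1. That's 0.9 units further apart.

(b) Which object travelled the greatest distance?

the green cone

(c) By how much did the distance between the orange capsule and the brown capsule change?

+0.3

The distance was about 2.7 in the first image and 3.0 in the second, so they moved 0.3 units further apart.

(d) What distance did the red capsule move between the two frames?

1.3

The red capsule moved from about (10.4, 3.9) to (11.7, 3.6), a distance of √(1.3² + 0.3²) ≈ 1.3.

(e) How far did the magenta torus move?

2.0

The magenta torus was near (7.4, 2.8) before and (8.8, 1.4) after, so it travelled √(1.4² + 1.4²) ≈ 2.0 units.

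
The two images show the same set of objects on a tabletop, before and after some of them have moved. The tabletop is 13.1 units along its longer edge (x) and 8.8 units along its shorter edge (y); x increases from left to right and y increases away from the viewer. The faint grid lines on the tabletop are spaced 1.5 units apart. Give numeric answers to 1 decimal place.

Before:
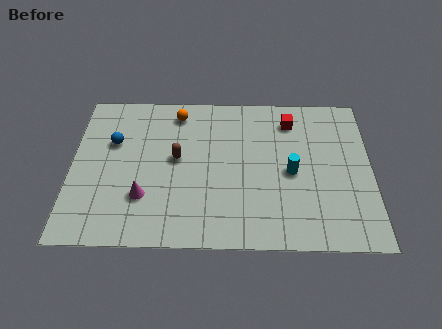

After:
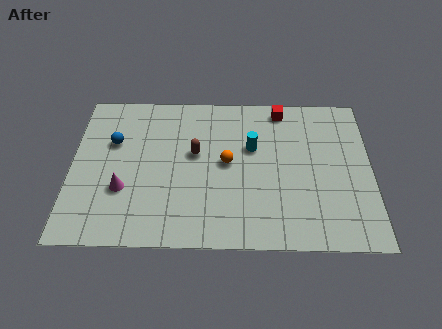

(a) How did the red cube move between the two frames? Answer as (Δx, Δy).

(-0.4, 0.7)

From the two frames, the red cube sits at roughly (9.6, 7.1) before and (9.2, 7.8) after.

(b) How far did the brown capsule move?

0.9

The brown capsule was near (4.6, 4.8) before and (5.4, 5.1) after, so it travelled √(0.8² + 0.3²) ≈ 0.9 units.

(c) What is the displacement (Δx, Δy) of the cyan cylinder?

(-1.7, 1.4)

The cyan cylinder was at about (9.6, 4.1) and moved to about (7.9, 5.5).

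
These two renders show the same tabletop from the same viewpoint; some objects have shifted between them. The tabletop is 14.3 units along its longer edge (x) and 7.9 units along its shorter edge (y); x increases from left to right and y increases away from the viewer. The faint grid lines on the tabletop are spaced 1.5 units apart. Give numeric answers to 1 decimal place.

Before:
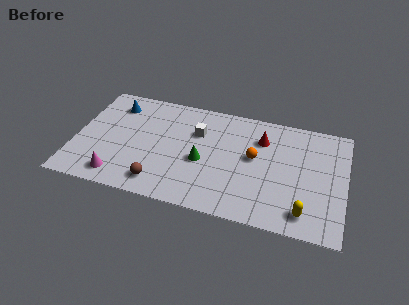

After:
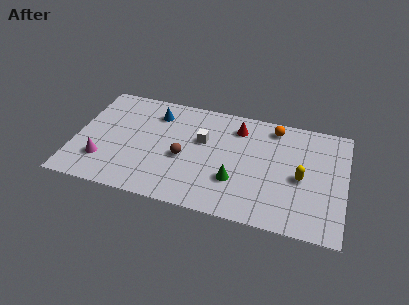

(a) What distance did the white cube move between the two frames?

0.6

The white cube was near (6.4, 5.4) before and (6.7, 4.9) after, so it travelled √(0.3² + 0.5²) ≈ 0.6 units.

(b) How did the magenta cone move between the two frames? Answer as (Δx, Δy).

(-0.9, 0.9)

The magenta cone started near (2.5, 1.2) and ended near (1.6, 2.1).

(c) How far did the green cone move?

2.0

The green cone moved from about (6.8, 3.4) to (8.6, 2.5), a distance of √(1.8² + 0.9²) ≈ 2.0.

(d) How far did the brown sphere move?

2.4

The brown sphere moved from about (4.7, 1.3) to (5.8, 3.4), a distance of √(1.1² + 2.1²) ≈ 2.4.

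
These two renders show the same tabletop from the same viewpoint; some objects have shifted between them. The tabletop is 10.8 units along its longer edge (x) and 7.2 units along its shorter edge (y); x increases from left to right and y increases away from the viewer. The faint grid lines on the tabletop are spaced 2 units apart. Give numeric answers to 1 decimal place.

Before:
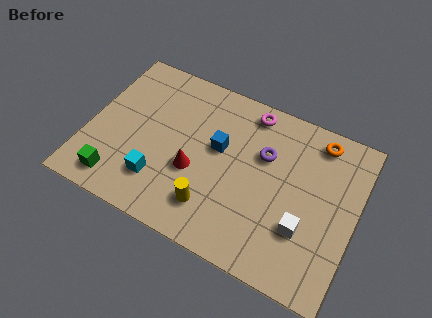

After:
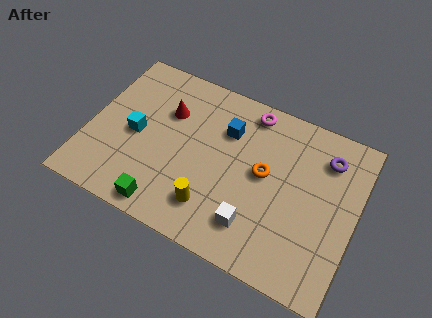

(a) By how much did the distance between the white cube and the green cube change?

-3.9

Before: roughly 7.5 units apart; after: 3.6. That's 3.9 units closer together.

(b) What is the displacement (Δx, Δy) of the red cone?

(-1.4, 2.1)

The red cone started near (4.4, 2.8) and ended near (3.0, 4.9).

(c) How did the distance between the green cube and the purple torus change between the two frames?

+1.0

The distance was about 6.6 in the first image and 7.6 in the second, so they moved 1.0 units further apart.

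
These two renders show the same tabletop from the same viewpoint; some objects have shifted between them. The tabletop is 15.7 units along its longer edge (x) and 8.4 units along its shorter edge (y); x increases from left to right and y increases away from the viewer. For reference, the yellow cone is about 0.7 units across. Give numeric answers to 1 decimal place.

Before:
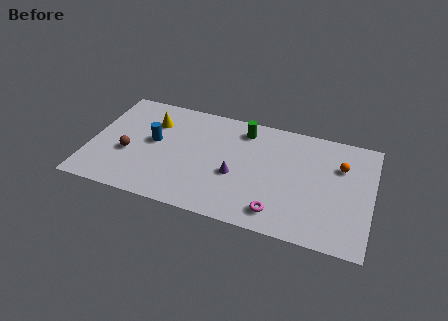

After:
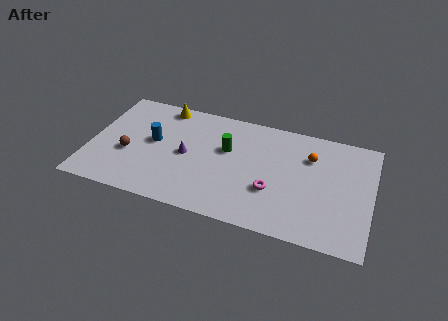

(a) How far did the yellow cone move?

1.5

The yellow cone moved from about (3.3, 6.1) to (3.8, 7.5), a distance of √(0.5² + 1.4²) ≈ 1.5.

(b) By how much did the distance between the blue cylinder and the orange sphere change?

-1.7

The distance was about 10.5 in the first image and 8.8 in the second, so they moved 1.7 units closer together.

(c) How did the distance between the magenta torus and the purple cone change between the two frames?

+1.8

They were about 3.2 units apart before and 5.0 after — 1.8 units further apart.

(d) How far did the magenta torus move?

1.6

From (10.7, 1.4) to (10.3, 2.9), the magenta torus covered √(0.4² + 1.5²) ≈ 1.6 units.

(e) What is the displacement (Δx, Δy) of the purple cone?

(-2.8, 0.7)

The purple cone started near (8.2, 3.4) and ended near (5.4, 4.1).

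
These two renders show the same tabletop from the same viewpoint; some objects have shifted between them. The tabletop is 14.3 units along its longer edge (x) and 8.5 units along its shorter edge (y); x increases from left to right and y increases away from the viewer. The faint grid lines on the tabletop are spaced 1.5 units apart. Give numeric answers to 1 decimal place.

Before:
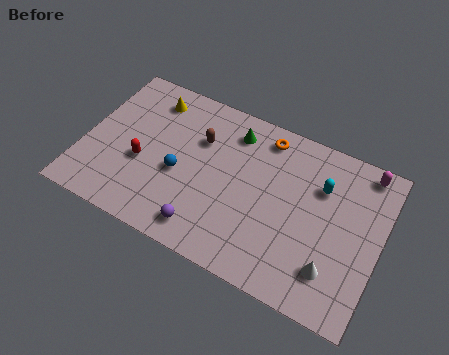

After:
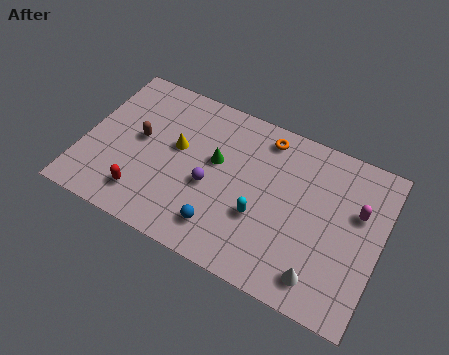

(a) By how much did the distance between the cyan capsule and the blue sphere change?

-4.8

The distance was about 7.0 in the first image and 2.2 in the second, so they moved 4.8 units closer together.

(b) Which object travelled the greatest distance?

the cyan capsule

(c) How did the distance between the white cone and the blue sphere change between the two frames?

-3.0

The distance was about 7.8 in the first image and 4.8 in the second, so they moved 3.0 units closer together.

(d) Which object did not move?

the orange torus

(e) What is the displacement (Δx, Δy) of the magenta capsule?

(-0.1, -2.2)

The magenta capsule started near (13.2, 7.6) and ended near (13.1, 5.4).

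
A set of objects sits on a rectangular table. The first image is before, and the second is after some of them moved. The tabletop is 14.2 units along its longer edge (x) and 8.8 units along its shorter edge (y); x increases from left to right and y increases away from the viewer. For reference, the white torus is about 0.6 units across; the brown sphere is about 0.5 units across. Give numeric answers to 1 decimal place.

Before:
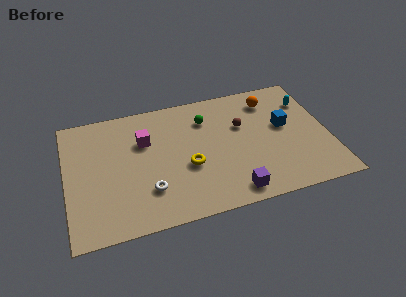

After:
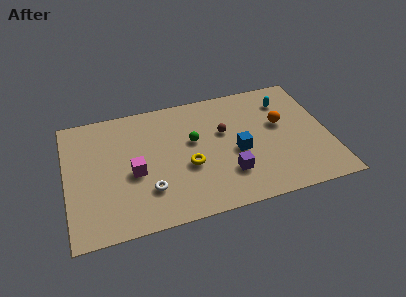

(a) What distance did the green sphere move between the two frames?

1.6

The green sphere was near (7.7, 6.6) before and (6.9, 5.2) after, so it travelled √(0.8² + 1.4²) ≈ 1.6 units.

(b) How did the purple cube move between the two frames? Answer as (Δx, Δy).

(-0.1, 1.3)

The purple cube was at about (8.7, 1.1) and moved to about (8.6, 2.4).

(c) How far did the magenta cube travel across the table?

2.2

From (4.3, 5.9) to (3.6, 3.8), the magenta cube covered √(0.7² + 2.1²) ≈ 2.2 units.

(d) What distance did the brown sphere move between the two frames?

1.0

From (9.6, 5.6) to (8.6, 5.4), the brown sphere covered √(1.0² + 0.2²) ≈ 1.0 units.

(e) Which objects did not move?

the white torus and the yellow torus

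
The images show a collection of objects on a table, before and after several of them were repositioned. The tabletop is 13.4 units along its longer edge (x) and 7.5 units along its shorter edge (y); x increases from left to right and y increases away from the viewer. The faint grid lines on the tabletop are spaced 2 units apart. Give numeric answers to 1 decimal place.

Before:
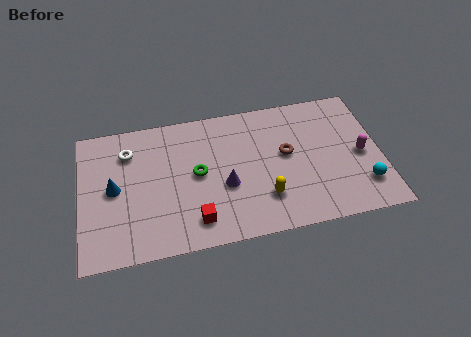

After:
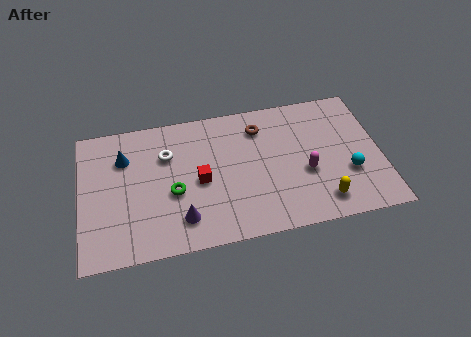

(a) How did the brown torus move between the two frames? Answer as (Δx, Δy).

(-1.1, 1.7)

The brown torus started near (9.2, 4.2) and ended near (8.1, 5.9).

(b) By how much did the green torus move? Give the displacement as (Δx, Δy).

(-1.1, -0.8)

The green torus was at about (5.2, 3.9) and moved to about (4.1, 3.1).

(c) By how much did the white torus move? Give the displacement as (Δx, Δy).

(1.7, -0.5)

From the two frames, the white torus sits at roughly (2.2, 5.7) before and (3.9, 5.2) after.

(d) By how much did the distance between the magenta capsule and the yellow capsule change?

-2.8

They were about 4.6 units apart before and 1.8 after — 2.8 units closer together.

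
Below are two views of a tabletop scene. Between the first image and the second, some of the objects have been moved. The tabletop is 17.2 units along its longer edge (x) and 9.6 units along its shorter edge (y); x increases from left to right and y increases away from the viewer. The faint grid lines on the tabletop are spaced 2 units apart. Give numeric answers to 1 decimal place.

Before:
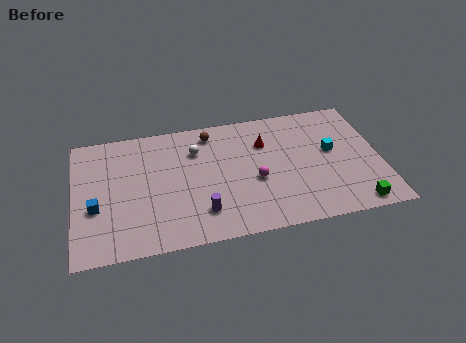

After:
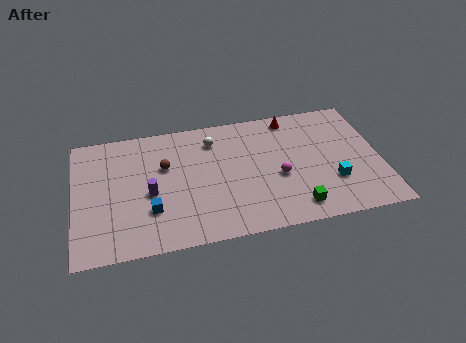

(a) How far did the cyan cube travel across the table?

2.4

The cyan cube was near (14.5, 5.4) before and (14.4, 3.0) after, so it travelled √(0.1² + 2.4²) ≈ 2.4 units.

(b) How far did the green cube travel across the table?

3.3

From (15.5, 1.0) to (12.2, 1.5), the green cube covered √(3.3² + 0.5²) ≈ 3.3 units.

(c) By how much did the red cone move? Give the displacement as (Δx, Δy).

(1.6, 1.7)

The red cone started near (10.8, 6.8) and ended near (12.4, 8.5).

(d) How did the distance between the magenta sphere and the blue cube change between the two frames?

-1.6

The distance was about 8.9 in the first image and 7.3 in the second, so they moved 1.6 units closer together.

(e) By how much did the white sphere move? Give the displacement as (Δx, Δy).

(1.0, 0.6)

From the two frames, the white sphere sits at roughly (6.9, 7.0) before and (7.9, 7.6) after.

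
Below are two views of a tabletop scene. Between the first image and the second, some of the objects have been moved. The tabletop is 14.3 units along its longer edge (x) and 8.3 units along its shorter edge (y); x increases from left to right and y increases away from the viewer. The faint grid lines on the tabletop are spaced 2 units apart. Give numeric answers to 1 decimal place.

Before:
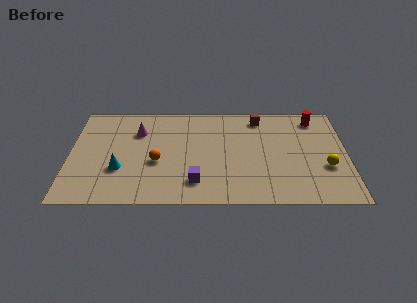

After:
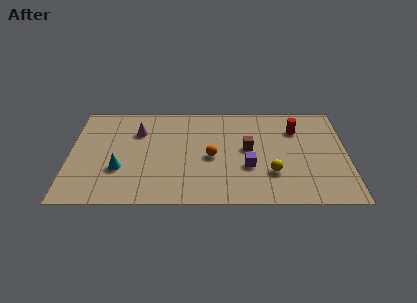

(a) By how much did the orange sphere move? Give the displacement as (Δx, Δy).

(2.8, 0.4)

The orange sphere started near (4.5, 3.4) and ended near (7.3, 3.8).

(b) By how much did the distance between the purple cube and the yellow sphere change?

-5.5

They were about 6.8 units apart before and 1.3 after — 5.5 units closer together.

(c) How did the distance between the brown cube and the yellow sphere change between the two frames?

-3.0

The distance was about 5.3 in the first image and 2.3 in the second, so they moved 3.0 units closer together.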